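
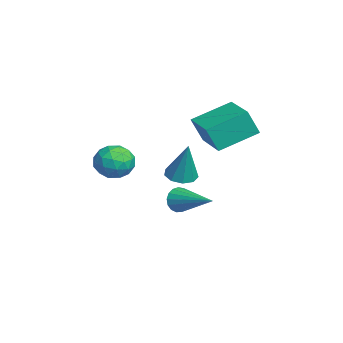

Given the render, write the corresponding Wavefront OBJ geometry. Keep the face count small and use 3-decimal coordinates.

v 1.975 -0.999 -3.154
v 2.301 -1.137 -3.735
v 3.585 0.239 -2.546
v 2.125 -0.873 -3.806
v 1.914 -0.638 -3.727
v 1.717 -0.485 -3.518
v 1.58 -0.45 -3.225
v 1.533 -0.541 -2.916
v 1.587 -0.736 -2.661
v 1.73 -0.992 -2.52
v 1.929 -1.249 -2.524
v 2.139 -1.449 -2.672
v 2.311 -1.546 -2.931
v 2.406 -1.517 -3.241
v 2.403 -1.37 -3.531
v 3.931 -3.001 0.291
v 4.346 -3.29 -0.484
v 3.534 -4.41 0.604
v 3.949 -4.699 -0.171
v 4.456 -4.382 0.534
v 4.702 -3.511 0.341
v 3.178 -4.189 -0.221
v 3.424 -3.318 -0.414
v 3.88 -4.024 -0.8
v 4.67 -4.143 -0.334
v 3.21 -3.557 0.454
v 4 -3.676 0.92
v 4.173 -3.022 -0.124
v 3.707 -4.678 0.244
v 4.005 -4.492 0.659
v 4.249 -4.662 0.203
v 4.383 -3.152 0.361
v 4.626 -3.321 -0.095
v 4.691 -3.963 0.504
v 3.254 -4.379 0.215
v 3.497 -4.548 -0.241
v 3.631 -3.038 -0.083
v 3.875 -3.208 -0.539
v 3.189 -3.737 -0.384
v 4.144 -3.623 -0.766
v 3.91 -4.452 -0.582
v 3.457 -4.152 -0.611
v 3.601 -3.64 -0.725
v 4.608 -3.693 -0.491
v 4.374 -4.522 -0.307
v 4.673 -4.335 0.108
v 4.817 -3.823 -0.006
v 4.334 -4.125 -0.677
v 3.506 -3.178 0.427
v 3.272 -4.007 0.611
v 3.063 -3.877 0.126
v 3.207 -3.365 0.012
v 3.97 -3.248 0.702
v 3.736 -4.077 0.886
v 4.279 -4.06 0.845
v 4.423 -3.548 0.731
v 3.546 -3.575 0.797
v 1.806 0.034 0.257
v 1.866 -0.493 1.487
v 1.346 1.806 1.038
v 1.406 1.279 2.268
v 3.614 0.461 0.352
v 3.674 -0.066 1.582
v 3.154 2.233 1.133
v 3.214 1.706 2.363
v 3.689 -1.086 -0.899
v 4.221 -1.559 -1.006
v 4.271 -0.854 0.959
v 4.376 -1.104 -1.112
v 4.21 -0.64 -1.118
v 3.8 -0.386 -1.021
v 3.338 -0.459 -0.867
v 3.04 -0.826 -0.728
v 3.046 -1.315 -0.668
v 3.353 -1.697 -0.717
v 3.817 -1.793 -0.85
f 2 1 4
f 2 4 3
f 4 1 5
f 4 5 3
f 5 1 6
f 5 6 3
f 6 1 7
f 6 7 3
f 7 1 8
f 7 8 3
f 8 1 9
f 8 9 3
f 9 1 10
f 9 10 3
f 10 1 11
f 10 11 3
f 11 1 12
f 11 12 3
f 12 1 13
f 12 13 3
f 13 1 14
f 13 14 3
f 14 1 15
f 14 15 3
f 15 1 2
f 15 2 3
f 16 53 32
f 53 27 56
f 32 56 21
f 53 56 32
f 16 32 28
f 32 21 33
f 28 33 17
f 32 33 28
f 16 28 37
f 28 17 38
f 37 38 23
f 28 38 37
f 16 37 49
f 37 23 52
f 49 52 26
f 37 52 49
f 16 49 53
f 49 26 57
f 53 57 27
f 49 57 53
f 17 33 44
f 33 21 47
f 44 47 25
f 33 47 44
f 21 56 34
f 56 27 55
f 34 55 20
f 56 55 34
f 27 57 54
f 57 26 50
f 54 50 18
f 57 50 54
f 26 52 51
f 52 23 39
f 51 39 22
f 52 39 51
f 23 38 43
f 38 17 40
f 43 40 24
f 38 40 43
f 19 45 31
f 45 25 46
f 31 46 20
f 45 46 31
f 19 31 29
f 31 20 30
f 29 30 18
f 31 30 29
f 19 29 36
f 29 18 35
f 36 35 22
f 29 35 36
f 19 36 41
f 36 22 42
f 41 42 24
f 36 42 41
f 19 41 45
f 41 24 48
f 45 48 25
f 41 48 45
f 20 46 34
f 46 25 47
f 34 47 21
f 46 47 34
f 18 30 54
f 30 20 55
f 54 55 27
f 30 55 54
f 22 35 51
f 35 18 50
f 51 50 26
f 35 50 51
f 24 42 43
f 42 22 39
f 43 39 23
f 42 39 43
f 25 48 44
f 48 24 40
f 44 40 17
f 48 40 44
f 59 61 58
f 62 59 58
f 58 61 60
f 60 62 58
f 59 65 61
f 63 59 62
f 63 65 59
f 61 65 60
f 64 62 60
f 60 65 64
f 64 63 62
f 65 63 64
f 67 66 69
f 67 69 68
f 69 66 70
f 69 70 68
f 70 66 71
f 70 71 68
f 71 66 72
f 71 72 68
f 72 66 73
f 72 73 68
f 73 66 74
f 73 74 68
f 74 66 75
f 74 75 68
f 75 66 76
f 75 76 68
f 76 66 67
f 76 67 68



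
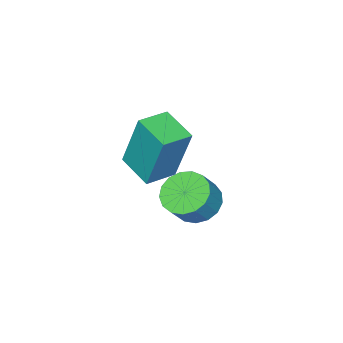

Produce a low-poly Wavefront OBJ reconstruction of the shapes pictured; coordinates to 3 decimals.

v 2.845 -1.713 1.105
v 2.749 -1.122 3.118
v 3.057 -0.519 0.765
v 2.961 0.072 2.777
v 3.899 -1.872 1.203
v 3.803 -1.281 3.215
v 4.111 -0.678 0.862
v 4.015 -0.087 2.875
v 1.908 -0.66 -1.285
v 2.568 -0.593 -1.784
v 3.192 -0.552 -0.954
v 2.532 -0.62 -0.455
v 2.458 -0.217 -1.72
v 3.082 -0.176 -0.89
v 2.222 0.058 -1.557
v 2.846 0.099 -0.726
v 1.914 0.168 -1.331
v 2.539 0.209 -0.5
v 1.605 0.088 -1.095
v 2.229 0.129 -0.264
v 1.365 -0.163 -0.902
v 1.989 -0.122 -0.071
v 1.25 -0.528 -0.797
v 1.874 -0.487 0.033
v 1.285 -0.924 -0.804
v 1.909 -0.883 0.026
v 1.463 -1.259 -0.922
v 2.087 -1.218 -0.091
v 1.743 -1.457 -1.122
v 2.367 -1.416 -0.291
v 2.06 -1.473 -1.36
v 2.685 -1.432 -0.529
v 2.343 -1.302 -1.581
v 2.967 -1.261 -0.75
v 2.526 -0.985 -1.734
v 3.151 -0.944 -0.903
f 2 4 1
f 5 2 1
f 1 4 3
f 3 5 1
f 2 8 4
f 6 2 5
f 6 8 2
f 4 8 3
f 7 5 3
f 3 8 7
f 7 6 5
f 8 6 7
f 10 9 13
f 10 13 11
f 11 13 14
f 11 14 12
f 13 9 15
f 13 15 14
f 14 15 16
f 14 16 12
f 15 9 17
f 15 17 16
f 16 17 18
f 16 18 12
f 17 9 19
f 17 19 18
f 18 19 20
f 18 20 12
f 19 9 21
f 19 21 20
f 20 21 22
f 20 22 12
f 21 9 23
f 21 23 22
f 22 23 24
f 22 24 12
f 23 9 25
f 23 25 24
f 24 25 26
f 24 26 12
f 25 9 27
f 25 27 26
f 26 27 28
f 26 28 12
f 27 9 29
f 27 29 28
f 28 29 30
f 28 30 12
f 29 9 31
f 29 31 30
f 30 31 32
f 30 32 12
f 31 9 33
f 31 33 32
f 32 33 34
f 32 34 12
f 33 9 35
f 33 35 34
f 34 35 36
f 34 36 12
f 35 9 10
f 35 10 36
f 36 10 11
f 36 11 12



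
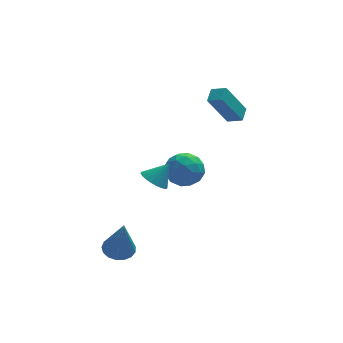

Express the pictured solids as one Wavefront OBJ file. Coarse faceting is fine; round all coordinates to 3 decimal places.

v 0.387 1.525 -2.72
v 0.785 0.892 -2.903
v 1.153 1.735 -1.78
v 0.928 1.101 -3.066
v 0.988 1.374 -3.176
v 0.957 1.67 -3.217
v 0.839 1.944 -3.182
v 0.652 2.154 -3.076
v 0.425 2.269 -2.916
v 0.192 2.27 -2.727
v -0.011 2.158 -2.536
v -0.154 1.95 -2.373
v -0.214 1.677 -2.263
v -0.183 1.381 -2.222
v -0.065 1.107 -2.258
v 0.122 0.896 -2.363
v 0.349 0.782 -2.523
v 0.582 0.78 -2.713
v 3.627 1.794 2.327
v 3.946 2.473 2.632
v 3.002 2.217 2.035
v 3.32 2.897 2.34
v 4.66 2.103 0.56
v 4.978 2.783 0.865
v 4.034 2.527 0.268
v 4.353 3.206 0.573
v -1.884 -2.576 -4.015
v -1.488 -1.934 -3.862
v -1.716 -3.164 -1.985
v -1.839 -1.837 -3.805
v -2.2 -1.909 -3.796
v -2.489 -2.134 -3.837
v -2.64 -2.461 -3.919
v -2.617 -2.813 -4.023
v -2.426 -3.112 -4.125
v -2.112 -3.288 -4.202
v -1.745 -3.3 -4.236
v -1.41 -3.147 -4.22
v -1.184 -2.863 -4.156
v -1.118 -2.514 -4.061
v -1.228 -2.178 -3.954
v 1.865 3.232 -2.248
v 2.567 2.503 -2.051
v 1.433 2.437 -3.649
v 2.135 1.708 -3.452
v 1.296 1.789 -2.859
v 1.563 2.28 -1.994
v 2.437 2.66 -3.706
v 2.704 3.151 -2.841
v 2.921 2.15 -2.953
v 2.215 1.611 -2.429
v 1.785 3.329 -3.271
v 1.079 2.79 -2.747
v 2.254 2.937 -2.027
v 1.746 2.003 -3.673
v 1.253 2.05 -3.325
v 1.665 1.622 -3.209
v 1.664 2.806 -1.993
v 2.076 2.378 -1.877
v 1.329 1.958 -2.352
v 1.924 2.562 -3.823
v 2.336 2.134 -3.707
v 2.335 3.318 -2.491
v 2.747 2.89 -2.375
v 2.671 2.982 -3.348
v 2.874 2.301 -2.441
v 2.62 1.834 -3.264
v 2.798 2.394 -3.414
v 2.955 2.682 -2.905
v 2.46 1.985 -2.133
v 2.206 1.518 -2.957
v 1.712 1.565 -2.608
v 1.869 1.854 -2.099
v 2.667 1.777 -2.663
v 1.794 3.422 -2.743
v 1.54 2.955 -3.567
v 2.131 3.086 -3.601
v 2.288 3.375 -3.092
v 1.38 3.106 -2.436
v 1.126 2.639 -3.259
v 1.045 2.258 -2.795
v 1.202 2.546 -2.286
v 1.333 3.163 -3.037
f 2 1 4
f 2 4 3
f 4 1 5
f 4 5 3
f 5 1 6
f 5 6 3
f 6 1 7
f 6 7 3
f 7 1 8
f 7 8 3
f 8 1 9
f 8 9 3
f 9 1 10
f 9 10 3
f 10 1 11
f 10 11 3
f 11 1 12
f 11 12 3
f 12 1 13
f 12 13 3
f 13 1 14
f 13 14 3
f 14 1 15
f 14 15 3
f 15 1 16
f 15 16 3
f 16 1 17
f 16 17 3
f 17 1 18
f 17 18 3
f 18 1 2
f 18 2 3
f 20 22 19
f 23 20 19
f 19 22 21
f 21 23 19
f 20 26 22
f 24 20 23
f 24 26 20
f 22 26 21
f 25 23 21
f 21 26 25
f 25 24 23
f 26 24 25
f 28 27 30
f 28 30 29
f 30 27 31
f 30 31 29
f 31 27 32
f 31 32 29
f 32 27 33
f 32 33 29
f 33 27 34
f 33 34 29
f 34 27 35
f 34 35 29
f 35 27 36
f 35 36 29
f 36 27 37
f 36 37 29
f 37 27 38
f 37 38 29
f 38 27 39
f 38 39 29
f 39 27 40
f 39 40 29
f 40 27 41
f 40 41 29
f 41 27 28
f 41 28 29
f 42 79 58
f 79 53 82
f 58 82 47
f 79 82 58
f 42 58 54
f 58 47 59
f 54 59 43
f 58 59 54
f 42 54 63
f 54 43 64
f 63 64 49
f 54 64 63
f 42 63 75
f 63 49 78
f 75 78 52
f 63 78 75
f 42 75 79
f 75 52 83
f 79 83 53
f 75 83 79
f 43 59 70
f 59 47 73
f 70 73 51
f 59 73 70
f 47 82 60
f 82 53 81
f 60 81 46
f 82 81 60
f 53 83 80
f 83 52 76
f 80 76 44
f 83 76 80
f 52 78 77
f 78 49 65
f 77 65 48
f 78 65 77
f 49 64 69
f 64 43 66
f 69 66 50
f 64 66 69
f 45 71 57
f 71 51 72
f 57 72 46
f 71 72 57
f 45 57 55
f 57 46 56
f 55 56 44
f 57 56 55
f 45 55 62
f 55 44 61
f 62 61 48
f 55 61 62
f 45 62 67
f 62 48 68
f 67 68 50
f 62 68 67
f 45 67 71
f 67 50 74
f 71 74 51
f 67 74 71
f 46 72 60
f 72 51 73
f 60 73 47
f 72 73 60
f 44 56 80
f 56 46 81
f 80 81 53
f 56 81 80
f 48 61 77
f 61 44 76
f 77 76 52
f 61 76 77
f 50 68 69
f 68 48 65
f 69 65 49
f 68 65 69
f 51 74 70
f 74 50 66
f 70 66 43
f 74 66 70



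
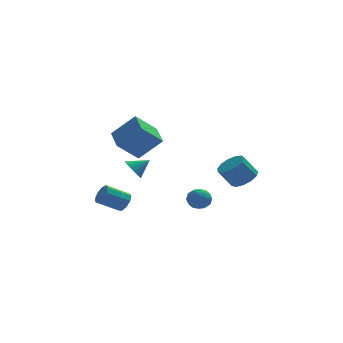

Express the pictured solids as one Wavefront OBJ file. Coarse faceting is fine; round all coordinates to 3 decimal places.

v 0.811 -0.691 -3.272
v 1.457 -0.382 -2.894
v 1.503 -1.758 -3.586
v 2.149 -1.449 -3.208
v 1.505 -1.686 -2.779
v 1.077 -1.027 -2.585
v 1.883 -1.113 -3.895
v 1.455 -0.454 -3.701
v 2.12 -0.643 -3.279
v 1.886 -0.998 -2.59
v 1.074 -1.142 -3.89
v 0.84 -1.497 -3.201
v 1.073 -0.443 -3.056
v 1.887 -1.697 -3.424
v 1.508 -1.836 -3.172
v 1.888 -1.655 -2.95
v 0.85 -0.822 -2.874
v 1.23 -0.64 -2.652
v 1.258 -1.407 -2.584
v 1.73 -1.5 -3.828
v 2.11 -1.318 -3.606
v 1.072 -0.485 -3.53
v 1.452 -0.304 -3.308
v 1.702 -0.733 -3.896
v 1.843 -0.415 -3.06
v 2.249 -1.042 -3.244
v 2.093 -0.845 -3.648
v 1.842 -0.457 -3.534
v 1.705 -0.623 -2.655
v 2.112 -1.25 -2.839
v 1.733 -1.39 -2.587
v 1.482 -1.002 -2.473
v 2.095 -0.777 -2.881
v 0.848 -0.89 -3.641
v 1.255 -1.517 -3.825
v 1.478 -1.138 -4.007
v 1.227 -0.75 -3.893
v 0.711 -1.098 -3.236
v 1.117 -1.725 -3.42
v 1.118 -1.683 -2.946
v 0.867 -1.295 -2.832
v 0.865 -1.363 -3.599
v 4.286 -0.156 -2.01
v 4.987 0.246 -1.491
v 4.135 0.158 -0.272
v 3.434 -0.244 -0.79
v 4.681 0.653 -1.675
v 3.829 0.564 -0.456
v 4.25 0.803 -1.965
v 3.398 0.714 -0.746
v 3.83 0.648 -2.27
v 2.978 0.559 -1.05
v 3.555 0.239 -2.491
v 2.703 0.15 -1.272
v 3.512 -0.296 -2.56
v 2.66 -0.385 -1.341
v 3.715 -0.786 -2.454
v 2.863 -0.875 -1.235
v 4.099 -1.076 -2.207
v 3.247 -1.165 -0.988
v 4.543 -1.074 -1.897
v 3.691 -1.163 -0.678
v 4.904 -0.78 -1.623
v 4.052 -0.869 -0.404
v 5.07 -0.288 -1.471
v 4.218 -0.377 -0.252
v -3.052 -3.298 -2.483
v -2.691 -3.479 -1.911
v -4.026 -3.662 -1.125
v -4.388 -3.482 -1.697
v -2.76 -3.005 -1.918
v -4.096 -3.188 -1.133
v -2.966 -2.669 -2.19
v -4.302 -2.852 -1.404
v -3.213 -2.627 -2.598
v -4.548 -2.81 -1.813
v -3.384 -2.899 -2.953
v -4.719 -3.082 -2.167
v -3.4 -3.359 -3.087
v -4.735 -3.542 -2.302
v -3.254 -3.79 -2.939
v -4.589 -3.973 -2.153
v -3.013 -3.991 -2.577
v -4.348 -4.174 -1.792
v -2.791 -3.868 -2.171
v -4.126 -4.051 -1.386
v -1.868 1.333 -0.682
v -3.189 0.793 0.573
v -2.087 2.962 -0.212
v -3.408 2.423 1.043
v -0.432 1.117 0.737
v -1.753 0.578 1.992
v -0.651 2.747 1.207
v -1.972 2.207 2.462
v -2.595 -3.442 0.117
v -2.262 -3.093 -0.483
v -1.625 -3.258 0.763
v -2.418 -2.835 -0.322
v -2.61 -2.697 -0.074
v -2.799 -2.706 0.212
v -2.947 -2.862 0.479
v -3.026 -3.132 0.674
v -3.019 -3.464 0.759
v -2.928 -3.792 0.717
v -2.771 -4.05 0.555
v -2.579 -4.188 0.307
v -2.391 -4.179 0.021
v -2.242 -4.023 -0.246
v -2.164 -3.753 -0.441
v -2.171 -3.421 -0.526
f 1 38 17
f 38 12 41
f 17 41 6
f 38 41 17
f 1 17 13
f 17 6 18
f 13 18 2
f 17 18 13
f 1 13 22
f 13 2 23
f 22 23 8
f 13 23 22
f 1 22 34
f 22 8 37
f 34 37 11
f 22 37 34
f 1 34 38
f 34 11 42
f 38 42 12
f 34 42 38
f 2 18 29
f 18 6 32
f 29 32 10
f 18 32 29
f 6 41 19
f 41 12 40
f 19 40 5
f 41 40 19
f 12 42 39
f 42 11 35
f 39 35 3
f 42 35 39
f 11 37 36
f 37 8 24
f 36 24 7
f 37 24 36
f 8 23 28
f 23 2 25
f 28 25 9
f 23 25 28
f 4 30 16
f 30 10 31
f 16 31 5
f 30 31 16
f 4 16 14
f 16 5 15
f 14 15 3
f 16 15 14
f 4 14 21
f 14 3 20
f 21 20 7
f 14 20 21
f 4 21 26
f 21 7 27
f 26 27 9
f 21 27 26
f 4 26 30
f 26 9 33
f 30 33 10
f 26 33 30
f 5 31 19
f 31 10 32
f 19 32 6
f 31 32 19
f 3 15 39
f 15 5 40
f 39 40 12
f 15 40 39
f 7 20 36
f 20 3 35
f 36 35 11
f 20 35 36
f 9 27 28
f 27 7 24
f 28 24 8
f 27 24 28
f 10 33 29
f 33 9 25
f 29 25 2
f 33 25 29
f 44 43 47
f 44 47 45
f 45 47 48
f 45 48 46
f 47 43 49
f 47 49 48
f 48 49 50
f 48 50 46
f 49 43 51
f 49 51 50
f 50 51 52
f 50 52 46
f 51 43 53
f 51 53 52
f 52 53 54
f 52 54 46
f 53 43 55
f 53 55 54
f 54 55 56
f 54 56 46
f 55 43 57
f 55 57 56
f 56 57 58
f 56 58 46
f 57 43 59
f 57 59 58
f 58 59 60
f 58 60 46
f 59 43 61
f 59 61 60
f 60 61 62
f 60 62 46
f 61 43 63
f 61 63 62
f 62 63 64
f 62 64 46
f 63 43 65
f 63 65 64
f 64 65 66
f 64 66 46
f 65 43 44
f 65 44 66
f 66 44 45
f 66 45 46
f 68 67 71
f 68 71 69
f 69 71 72
f 69 72 70
f 71 67 73
f 71 73 72
f 72 73 74
f 72 74 70
f 73 67 75
f 73 75 74
f 74 75 76
f 74 76 70
f 75 67 77
f 75 77 76
f 76 77 78
f 76 78 70
f 77 67 79
f 77 79 78
f 78 79 80
f 78 80 70
f 79 67 81
f 79 81 80
f 80 81 82
f 80 82 70
f 81 67 83
f 81 83 82
f 82 83 84
f 82 84 70
f 83 67 85
f 83 85 84
f 84 85 86
f 84 86 70
f 85 67 68
f 85 68 86
f 86 68 69
f 86 69 70
f 88 90 87
f 91 88 87
f 87 90 89
f 89 91 87
f 88 94 90
f 92 88 91
f 92 94 88
f 90 94 89
f 93 91 89
f 89 94 93
f 93 92 91
f 94 92 93
f 96 95 98
f 96 98 97
f 98 95 99
f 98 99 97
f 99 95 100
f 99 100 97
f 100 95 101
f 100 101 97
f 101 95 102
f 101 102 97
f 102 95 103
f 102 103 97
f 103 95 104
f 103 104 97
f 104 95 105
f 104 105 97
f 105 95 106
f 105 106 97
f 106 95 107
f 106 107 97
f 107 95 108
f 107 108 97
f 108 95 109
f 108 109 97
f 109 95 110
f 109 110 97
f 110 95 96
f 110 96 97



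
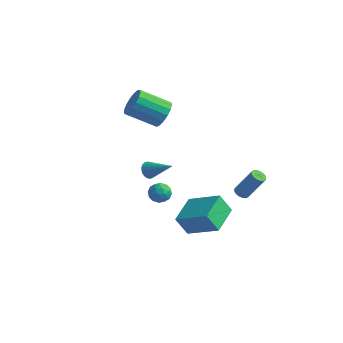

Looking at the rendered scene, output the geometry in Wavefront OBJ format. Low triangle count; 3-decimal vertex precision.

v -2.417 -0.056 -1.729
v -2.103 -0.036 -2.252
v -0.823 -0.044 -0.771
v -2.136 0.21 -2.2
v -2.217 0.41 -2.068
v -2.333 0.53 -1.876
v -2.463 0.549 -1.66
v -2.586 0.463 -1.455
v -2.679 0.287 -1.298
v -2.727 0.052 -1.215
v -2.721 -0.202 -1.221
v -2.663 -0.43 -1.315
v -2.563 -0.593 -1.481
v -2.437 -0.664 -1.689
v -2.307 -0.63 -1.905
v -2.197 -0.496 -2.09
v -2.125 -0.286 -2.213
v 1.985 3.158 -4.107
v 2.418 3.184 -4.355
v 3.369 3.508 -2.661
v 2.935 3.482 -2.413
v 2.348 3.395 -4.356
v 3.298 3.719 -2.662
v 2.206 3.559 -4.308
v 3.156 3.884 -2.613
v 2.02 3.644 -4.22
v 2.97 3.968 -2.525
v 1.827 3.632 -4.11
v 2.777 3.957 -2.415
v 1.665 3.526 -3.999
v 2.616 3.851 -2.304
v 1.567 3.348 -3.909
v 2.517 3.673 -2.215
v 1.551 3.132 -3.859
v 2.502 3.456 -2.165
v 1.622 2.921 -3.858
v 2.572 3.245 -2.164
v 1.764 2.756 -3.907
v 2.714 3.081 -2.212
v 1.95 2.672 -3.995
v 2.9 2.996 -2.3
v 2.143 2.683 -4.105
v 3.093 3.008 -2.41
v 2.304 2.789 -4.216
v 3.255 3.114 -2.521
v 2.403 2.967 -4.305
v 3.353 3.292 -2.611
v 0.185 -3.581 -0.286
v 0.477 -3.351 0.312
v 0.923 -4.449 -0.312
v 1.215 -4.219 0.286
v 0.564 -4.487 0.293
v 0.108 -3.95 0.309
v 1.292 -3.85 -0.309
v 0.836 -3.313 -0.293
v 1.162 -3.517 0.298
v 0.712 -3.911 0.67
v 0.688 -3.889 -0.67
v 0.238 -4.283 -0.298
v 0.266 -3.39 0.016
v 1.134 -4.41 -0.016
v 0.751 -4.568 -0.012
v 0.923 -4.433 0.34
v 0.049 -3.742 0.014
v 0.221 -3.607 0.365
v 0.272 -4.275 0.354
v 1.179 -4.193 -0.365
v 1.351 -4.058 -0.014
v 0.477 -3.367 -0.34
v 0.649 -3.232 0.012
v 1.128 -3.525 -0.354
v 0.841 -3.352 0.359
v 1.274 -3.862 0.343
v 1.32 -3.645 -0.007
v 1.052 -3.33 0.003
v 0.576 -3.583 0.577
v 1.01 -4.094 0.562
v 0.627 -4.251 0.566
v 0.359 -3.936 0.575
v 0.978 -3.681 0.569
v 0.39 -3.706 -0.562
v 0.824 -4.217 -0.577
v 1.041 -3.864 -0.575
v 0.773 -3.549 -0.566
v 0.126 -3.938 -0.343
v 0.559 -4.448 -0.359
v 0.348 -4.47 -0.003
v 0.08 -4.155 0.007
v 0.422 -4.119 -0.569
v -2.971 2.523 1.392
v -2.337 1.947 1.869
v -3.935 1.062 2.925
v -4.569 1.637 2.448
v -2.369 2.329 2.14
v -3.967 1.443 3.196
v -2.539 2.754 2.241
v -4.136 1.868 3.296
v -2.808 3.127 2.146
v -4.405 2.241 3.202
v -3.114 3.361 1.879
v -4.712 2.475 2.935
v -3.387 3.403 1.501
v -4.985 2.518 2.557
v -3.566 3.244 1.097
v -5.163 2.358 2.153
v -3.608 2.919 0.761
v -5.206 2.034 1.817
v -3.504 2.504 0.57
v -5.102 1.618 1.626
v -3.278 2.093 0.567
v -4.876 1.207 1.623
v -2.982 1.78 0.753
v -4.58 0.894 1.809
v -2.683 1.638 1.085
v -4.281 0.752 2.141
v -2.451 1.698 1.488
v -4.048 0.812 2.544
v 1.826 -4.117 -1.661
v 3.76 -4.045 -0.636
v 1.568 -2.217 -1.307
v 3.502 -2.145 -0.283
v 2.438 -3.815 -2.837
v 4.372 -3.743 -1.813
v 2.18 -1.915 -2.484
v 4.114 -1.843 -1.459
f 2 1 4
f 2 4 3
f 4 1 5
f 4 5 3
f 5 1 6
f 5 6 3
f 6 1 7
f 6 7 3
f 7 1 8
f 7 8 3
f 8 1 9
f 8 9 3
f 9 1 10
f 9 10 3
f 10 1 11
f 10 11 3
f 11 1 12
f 11 12 3
f 12 1 13
f 12 13 3
f 13 1 14
f 13 14 3
f 14 1 15
f 14 15 3
f 15 1 16
f 15 16 3
f 16 1 17
f 16 17 3
f 17 1 2
f 17 2 3
f 19 18 22
f 19 22 20
f 20 22 23
f 20 23 21
f 22 18 24
f 22 24 23
f 23 24 25
f 23 25 21
f 24 18 26
f 24 26 25
f 25 26 27
f 25 27 21
f 26 18 28
f 26 28 27
f 27 28 29
f 27 29 21
f 28 18 30
f 28 30 29
f 29 30 31
f 29 31 21
f 30 18 32
f 30 32 31
f 31 32 33
f 31 33 21
f 32 18 34
f 32 34 33
f 33 34 35
f 33 35 21
f 34 18 36
f 34 36 35
f 35 36 37
f 35 37 21
f 36 18 38
f 36 38 37
f 37 38 39
f 37 39 21
f 38 18 40
f 38 40 39
f 39 40 41
f 39 41 21
f 40 18 42
f 40 42 41
f 41 42 43
f 41 43 21
f 42 18 44
f 42 44 43
f 43 44 45
f 43 45 21
f 44 18 46
f 44 46 45
f 45 46 47
f 45 47 21
f 46 18 19
f 46 19 47
f 47 19 20
f 47 20 21
f 48 85 64
f 85 59 88
f 64 88 53
f 85 88 64
f 48 64 60
f 64 53 65
f 60 65 49
f 64 65 60
f 48 60 69
f 60 49 70
f 69 70 55
f 60 70 69
f 48 69 81
f 69 55 84
f 81 84 58
f 69 84 81
f 48 81 85
f 81 58 89
f 85 89 59
f 81 89 85
f 49 65 76
f 65 53 79
f 76 79 57
f 65 79 76
f 53 88 66
f 88 59 87
f 66 87 52
f 88 87 66
f 59 89 86
f 89 58 82
f 86 82 50
f 89 82 86
f 58 84 83
f 84 55 71
f 83 71 54
f 84 71 83
f 55 70 75
f 70 49 72
f 75 72 56
f 70 72 75
f 51 77 63
f 77 57 78
f 63 78 52
f 77 78 63
f 51 63 61
f 63 52 62
f 61 62 50
f 63 62 61
f 51 61 68
f 61 50 67
f 68 67 54
f 61 67 68
f 51 68 73
f 68 54 74
f 73 74 56
f 68 74 73
f 51 73 77
f 73 56 80
f 77 80 57
f 73 80 77
f 52 78 66
f 78 57 79
f 66 79 53
f 78 79 66
f 50 62 86
f 62 52 87
f 86 87 59
f 62 87 86
f 54 67 83
f 67 50 82
f 83 82 58
f 67 82 83
f 56 74 75
f 74 54 71
f 75 71 55
f 74 71 75
f 57 80 76
f 80 56 72
f 76 72 49
f 80 72 76
f 91 90 94
f 91 94 92
f 92 94 95
f 92 95 93
f 94 90 96
f 94 96 95
f 95 96 97
f 95 97 93
f 96 90 98
f 96 98 97
f 97 98 99
f 97 99 93
f 98 90 100
f 98 100 99
f 99 100 101
f 99 101 93
f 100 90 102
f 100 102 101
f 101 102 103
f 101 103 93
f 102 90 104
f 102 104 103
f 103 104 105
f 103 105 93
f 104 90 106
f 104 106 105
f 105 106 107
f 105 107 93
f 106 90 108
f 106 108 107
f 107 108 109
f 107 109 93
f 108 90 110
f 108 110 109
f 109 110 111
f 109 111 93
f 110 90 112
f 110 112 111
f 111 112 113
f 111 113 93
f 112 90 114
f 112 114 113
f 113 114 115
f 113 115 93
f 114 90 116
f 114 116 115
f 115 116 117
f 115 117 93
f 116 90 91
f 116 91 117
f 117 91 92
f 117 92 93
f 119 121 118
f 122 119 118
f 118 121 120
f 120 122 118
f 119 125 121
f 123 119 122
f 123 125 119
f 121 125 120
f 124 122 120
f 120 125 124
f 124 123 122
f 125 123 124



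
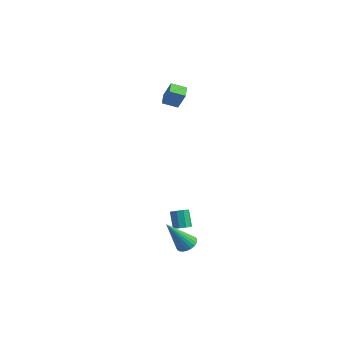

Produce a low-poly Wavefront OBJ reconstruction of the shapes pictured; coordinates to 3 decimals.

v -0.051 0.733 -4.173
v 0.397 0.958 -4.002
v -0.1 1.172 -2.976
v -0.549 0.947 -3.147
v 0.185 1.208 -4.157
v -0.313 1.421 -3.131
v -0.138 1.235 -4.32
v -0.636 1.449 -3.294
v -0.42 1.028 -4.413
v -0.918 1.241 -3.388
v -0.53 0.682 -4.395
v -1.028 0.896 -3.369
v -0.415 0.361 -4.272
v -0.913 0.575 -3.246
v -0.13 0.214 -4.103
v -0.628 0.427 -3.077
v 0.192 0.31 -3.967
v -0.306 0.523 -2.941
v 0.4 0.604 -3.927
v -0.098 0.817 -2.901
v -4.107 2.748 3.392
v -3.556 2.833 4.455
v -4.711 3.376 3.654
v -4.16 3.461 4.717
v -3.54 3.439 3.043
v -2.989 3.524 4.106
v -4.144 4.067 3.305
v -3.593 4.152 4.368
v 2.34 -1.067 -3.742
v 2.835 -1.445 -3.888
v 2 -2.193 -1.978
v 2.947 -1.268 -3.753
v 2.967 -1.06 -3.616
v 2.892 -0.853 -3.499
v 2.732 -0.678 -3.418
v 2.513 -0.563 -3.387
v 2.267 -0.525 -3.41
v 2.032 -0.569 -3.483
v 1.845 -0.689 -3.596
v 1.732 -0.867 -3.731
v 1.712 -1.075 -3.868
v 1.788 -1.282 -3.985
v 1.948 -1.456 -4.066
v 2.167 -1.571 -4.097
v 2.413 -1.609 -4.074
v 2.647 -1.565 -4.001
f 2 1 5
f 2 5 3
f 3 5 6
f 3 6 4
f 5 1 7
f 5 7 6
f 6 7 8
f 6 8 4
f 7 1 9
f 7 9 8
f 8 9 10
f 8 10 4
f 9 1 11
f 9 11 10
f 10 11 12
f 10 12 4
f 11 1 13
f 11 13 12
f 12 13 14
f 12 14 4
f 13 1 15
f 13 15 14
f 14 15 16
f 14 16 4
f 15 1 17
f 15 17 16
f 16 17 18
f 16 18 4
f 17 1 19
f 17 19 18
f 18 19 20
f 18 20 4
f 19 1 2
f 19 2 20
f 20 2 3
f 20 3 4
f 22 24 21
f 25 22 21
f 21 24 23
f 23 25 21
f 22 28 24
f 26 22 25
f 26 28 22
f 24 28 23
f 27 25 23
f 23 28 27
f 27 26 25
f 28 26 27
f 30 29 32
f 30 32 31
f 32 29 33
f 32 33 31
f 33 29 34
f 33 34 31
f 34 29 35
f 34 35 31
f 35 29 36
f 35 36 31
f 36 29 37
f 36 37 31
f 37 29 38
f 37 38 31
f 38 29 39
f 38 39 31
f 39 29 40
f 39 40 31
f 40 29 41
f 40 41 31
f 41 29 42
f 41 42 31
f 42 29 43
f 42 43 31
f 43 29 44
f 43 44 31
f 44 29 45
f 44 45 31
f 45 29 46
f 45 46 31
f 46 29 30
f 46 30 31



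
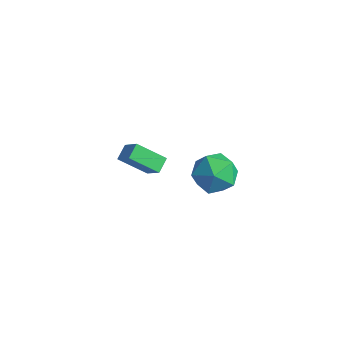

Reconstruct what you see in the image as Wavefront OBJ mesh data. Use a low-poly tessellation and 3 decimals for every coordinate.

v 2.395 -0.684 1.843
v 3.394 -0.575 1.133
v 2.486 -2.665 1.667
v 3.485 -2.556 0.957
v 3.547 -2.277 2.154
v 3.491 -1.053 2.262
v 2.389 -2.187 0.538
v 2.333 -0.963 0.646
v 3.39 -1.504 0.326
v 4.106 -1.56 1.325
v 1.774 -1.68 1.475
v 2.49 -1.736 2.474
v -2.37 -0.871 -3.329
v -3.485 -1.798 -2.315
v -2.639 -0.11 -2.93
v -3.754 -1.038 -1.915
v -1.366 -1.022 -2.365
v -2.481 -1.95 -1.35
v -1.635 -0.262 -1.965
v -2.75 -1.189 -0.951
f 1 12 6
f 1 6 2
f 1 2 8
f 1 8 11
f 1 11 12
f 2 6 10
f 6 12 5
f 12 11 3
f 11 8 7
f 8 2 9
f 4 10 5
f 4 5 3
f 4 3 7
f 4 7 9
f 4 9 10
f 5 10 6
f 3 5 12
f 7 3 11
f 9 7 8
f 10 9 2
f 14 16 13
f 17 14 13
f 13 16 15
f 15 17 13
f 14 20 16
f 18 14 17
f 18 20 14
f 16 20 15
f 19 17 15
f 15 20 19
f 19 18 17
f 20 18 19



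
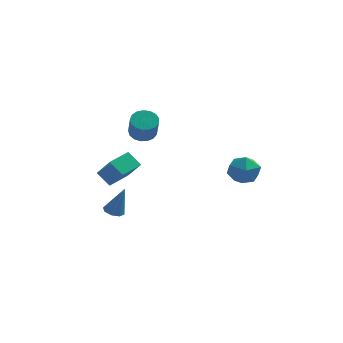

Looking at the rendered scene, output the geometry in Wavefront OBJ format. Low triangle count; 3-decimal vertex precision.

v -1.462 0.732 2.394
v -0.71 0.709 2.23
v -0.466 -0.055 3.463
v -1.218 -0.032 3.626
v -0.748 1.017 2.429
v -0.503 0.253 3.661
v -0.949 1.26 2.619
v -0.705 0.496 3.852
v -1.268 1.382 2.758
v -1.024 0.618 3.99
v -1.631 1.355 2.814
v -1.387 0.591 4.046
v -1.956 1.185 2.773
v -1.712 0.422 4.005
v -2.167 0.912 2.645
v -1.923 0.148 3.877
v -2.217 0.597 2.46
v -1.973 -0.167 3.692
v -2.094 0.313 2.26
v -1.85 -0.45 3.492
v -1.827 0.125 2.09
v -1.582 -0.638 3.322
v -1.475 0.076 1.99
v -1.231 -0.687 3.222
v -1.121 0.177 1.983
v -0.877 -0.586 3.215
v -0.845 0.406 2.069
v -0.601 -0.358 3.301
v 3.556 3.035 -1.258
v 4.193 2.975 -0.424
v 3.367 1.345 -1.236
v 4.004 1.285 -0.402
v 3.052 1.72 -0.305
v 3.169 2.764 -0.319
v 4.391 1.556 -1.341
v 4.508 2.6 -1.355
v 4.71 2.061 -0.475
v 3.882 2.162 0.165
v 3.678 2.158 -1.825
v 2.85 2.259 -1.185
v -3.409 2.358 -4.715
v -2.815 2.355 -4.926
v -2.771 2.382 -2.925
v -2.989 2.802 -4.87
v -3.408 2.988 -4.723
v -3.828 2.806 -4.571
v -4.002 2.361 -4.504
v -3.828 1.915 -4.56
v -3.409 1.728 -4.707
v -2.989 1.911 -4.858
v -3.488 1.73 -2.389
v -2.612 0.938 -1.085
v -4.255 2.089 -1.657
v -3.379 1.296 -0.352
v -2.701 2.964 -2.168
v -1.825 2.171 -0.863
v -3.468 3.322 -1.435
v -2.592 2.53 -0.131
f 2 1 5
f 2 5 3
f 3 5 6
f 3 6 4
f 5 1 7
f 5 7 6
f 6 7 8
f 6 8 4
f 7 1 9
f 7 9 8
f 8 9 10
f 8 10 4
f 9 1 11
f 9 11 10
f 10 11 12
f 10 12 4
f 11 1 13
f 11 13 12
f 12 13 14
f 12 14 4
f 13 1 15
f 13 15 14
f 14 15 16
f 14 16 4
f 15 1 17
f 15 17 16
f 16 17 18
f 16 18 4
f 17 1 19
f 17 19 18
f 18 19 20
f 18 20 4
f 19 1 21
f 19 21 20
f 20 21 22
f 20 22 4
f 21 1 23
f 21 23 22
f 22 23 24
f 22 24 4
f 23 1 25
f 23 25 24
f 24 25 26
f 24 26 4
f 25 1 27
f 25 27 26
f 26 27 28
f 26 28 4
f 27 1 2
f 27 2 28
f 28 2 3
f 28 3 4
f 29 40 34
f 29 34 30
f 29 30 36
f 29 36 39
f 29 39 40
f 30 34 38
f 34 40 33
f 40 39 31
f 39 36 35
f 36 30 37
f 32 38 33
f 32 33 31
f 32 31 35
f 32 35 37
f 32 37 38
f 33 38 34
f 31 33 40
f 35 31 39
f 37 35 36
f 38 37 30
f 42 41 44
f 42 44 43
f 44 41 45
f 44 45 43
f 45 41 46
f 45 46 43
f 46 41 47
f 46 47 43
f 47 41 48
f 47 48 43
f 48 41 49
f 48 49 43
f 49 41 50
f 49 50 43
f 50 41 42
f 50 42 43
f 52 54 51
f 55 52 51
f 51 54 53
f 53 55 51
f 52 58 54
f 56 52 55
f 56 58 52
f 54 58 53
f 57 55 53
f 53 58 57
f 57 56 55
f 58 56 57



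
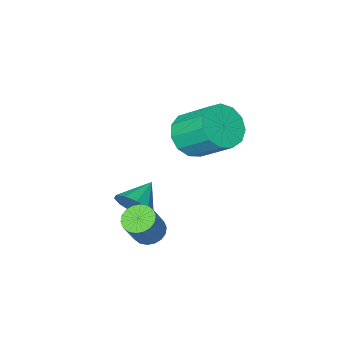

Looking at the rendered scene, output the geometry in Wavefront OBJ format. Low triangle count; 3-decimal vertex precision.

v 3.383 -0.868 -0.006
v 4.002 -0.932 -0.305
v 4.635 -0.656 0.947
v 4.017 -0.592 1.246
v 3.94 -0.633 -0.339
v 4.573 -0.357 0.913
v 3.768 -0.381 -0.308
v 4.401 -0.105 0.944
v 3.519 -0.225 -0.217
v 4.153 0.051 1.035
v 3.244 -0.197 -0.084
v 3.877 0.079 1.168
v 2.996 -0.301 0.065
v 3.63 -0.025 1.317
v 2.825 -0.518 0.199
v 3.459 -0.242 1.451
v 2.765 -0.804 0.293
v 3.398 -0.528 1.545
v 2.827 -1.103 0.327
v 3.46 -0.827 1.579
v 2.999 -1.355 0.296
v 3.632 -1.079 1.548
v 3.247 -1.511 0.205
v 3.881 -1.235 1.457
v 3.523 -1.539 0.072
v 4.156 -1.263 1.324
v 3.77 -1.435 -0.077
v 4.404 -1.159 1.175
v 3.941 -1.218 -0.211
v 4.575 -0.942 1.041
v 3.351 -2.095 0.51
v 3.861 -2.57 1.064
v 2.229 -2.645 1.07
v 3.747 -2.09 1.307
v 3.482 -1.612 1.246
v 3.167 -1.318 0.903
v 2.923 -1.321 0.411
v 2.842 -1.62 -0.044
v 2.956 -2.1 -0.287
v 3.221 -2.578 -0.226
v 3.535 -2.872 0.116
v 3.78 -2.869 0.609
v -0.255 -3.703 2.122
v 0.498 -4.057 2.811
v -0.052 -2.63 4.146
v -0.805 -2.277 3.458
v 0.766 -3.632 2.467
v 0.216 -2.206 3.802
v 0.71 -3.23 2.014
v 0.16 -1.803 3.349
v 0.347 -2.978 1.595
v -0.203 -1.551 2.931
v -0.207 -2.956 1.344
v -0.757 -1.53 2.679
v -0.776 -3.172 1.34
v -1.326 -1.745 2.675
v -1.18 -3.556 1.584
v -1.73 -2.129 2.919
v -1.29 -3.987 1.999
v -1.84 -2.56 3.335
v -1.071 -4.328 2.454
v -1.621 -2.901 3.789
v -0.594 -4.471 2.803
v -1.144 -3.044 4.138
v -0.009 -4.37 2.936
v -0.559 -2.943 4.271
f 2 1 5
f 2 5 3
f 3 5 6
f 3 6 4
f 5 1 7
f 5 7 6
f 6 7 8
f 6 8 4
f 7 1 9
f 7 9 8
f 8 9 10
f 8 10 4
f 9 1 11
f 9 11 10
f 10 11 12
f 10 12 4
f 11 1 13
f 11 13 12
f 12 13 14
f 12 14 4
f 13 1 15
f 13 15 14
f 14 15 16
f 14 16 4
f 15 1 17
f 15 17 16
f 16 17 18
f 16 18 4
f 17 1 19
f 17 19 18
f 18 19 20
f 18 20 4
f 19 1 21
f 19 21 20
f 20 21 22
f 20 22 4
f 21 1 23
f 21 23 22
f 22 23 24
f 22 24 4
f 23 1 25
f 23 25 24
f 24 25 26
f 24 26 4
f 25 1 27
f 25 27 26
f 26 27 28
f 26 28 4
f 27 1 29
f 27 29 28
f 28 29 30
f 28 30 4
f 29 1 2
f 29 2 30
f 30 2 3
f 30 3 4
f 32 31 34
f 32 34 33
f 34 31 35
f 34 35 33
f 35 31 36
f 35 36 33
f 36 31 37
f 36 37 33
f 37 31 38
f 37 38 33
f 38 31 39
f 38 39 33
f 39 31 40
f 39 40 33
f 40 31 41
f 40 41 33
f 41 31 42
f 41 42 33
f 42 31 32
f 42 32 33
f 44 43 47
f 44 47 45
f 45 47 48
f 45 48 46
f 47 43 49
f 47 49 48
f 48 49 50
f 48 50 46
f 49 43 51
f 49 51 50
f 50 51 52
f 50 52 46
f 51 43 53
f 51 53 52
f 52 53 54
f 52 54 46
f 53 43 55
f 53 55 54
f 54 55 56
f 54 56 46
f 55 43 57
f 55 57 56
f 56 57 58
f 56 58 46
f 57 43 59
f 57 59 58
f 58 59 60
f 58 60 46
f 59 43 61
f 59 61 60
f 60 61 62
f 60 62 46
f 61 43 63
f 61 63 62
f 62 63 64
f 62 64 46
f 63 43 65
f 63 65 64
f 64 65 66
f 64 66 46
f 65 43 44
f 65 44 66
f 66 44 45
f 66 45 46



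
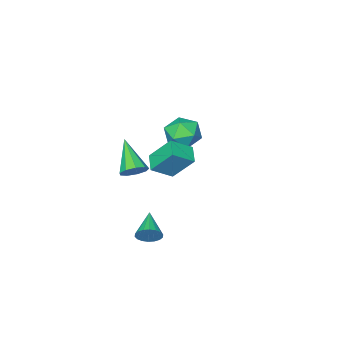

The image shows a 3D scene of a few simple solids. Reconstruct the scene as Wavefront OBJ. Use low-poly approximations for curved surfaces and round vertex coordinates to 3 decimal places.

v -3.815 -2.268 -0.64
v -3.017 -1.915 0.054
v -3.103 -3.925 -0.614
v -2.305 -3.572 0.08
v -3.36 -3.644 0.433
v -3.8 -2.621 0.418
v -2.32 -3.219 -0.978
v -2.76 -2.196 -0.993
v -2.094 -2.503 -0.155
v -2.736 -2.766 0.717
v -3.384 -3.074 -1.277
v -4.026 -3.337 -0.405
v 2.033 0.819 -3.949
v 2.401 0.85 -3.331
v 1.067 -0.399 -3.311
v 2.165 1.062 -3.284
v 1.903 1.225 -3.369
v 1.666 1.308 -3.568
v 1.503 1.295 -3.843
v 1.444 1.186 -4.139
v 1.502 1.005 -4.397
v 1.665 0.788 -4.567
v 1.901 0.576 -4.613
v 2.163 0.412 -4.528
v 2.399 0.329 -4.329
v 2.563 0.343 -4.054
v 2.622 0.452 -3.758
v 2.564 0.633 -3.5
v 2.382 0.112 0.621
v 2.995 0.257 1.047
v 1.818 -1.432 1.959
v 2.593 0.545 1.209
v 2.093 0.63 1.096
v 1.728 0.472 0.761
v 1.669 0.147 0.36
v 1.944 -0.195 0.081
v 2.424 -0.394 0.055
v 2.885 -0.355 0.294
v 3.11 -0.098 0.685
v 1.347 3.585 2.767
v 0.807 2.751 3.134
v 2.397 3.218 3.478
v 1.856 2.383 3.845
v 1.924 2.617 1.415
v 1.383 1.782 1.782
v 2.973 2.249 2.126
v 2.433 1.415 2.493
f 1 12 6
f 1 6 2
f 1 2 8
f 1 8 11
f 1 11 12
f 2 6 10
f 6 12 5
f 12 11 3
f 11 8 7
f 8 2 9
f 4 10 5
f 4 5 3
f 4 3 7
f 4 7 9
f 4 9 10
f 5 10 6
f 3 5 12
f 7 3 11
f 9 7 8
f 10 9 2
f 14 13 16
f 14 16 15
f 16 13 17
f 16 17 15
f 17 13 18
f 17 18 15
f 18 13 19
f 18 19 15
f 19 13 20
f 19 20 15
f 20 13 21
f 20 21 15
f 21 13 22
f 21 22 15
f 22 13 23
f 22 23 15
f 23 13 24
f 23 24 15
f 24 13 25
f 24 25 15
f 25 13 26
f 25 26 15
f 26 13 27
f 26 27 15
f 27 13 28
f 27 28 15
f 28 13 14
f 28 14 15
f 30 29 32
f 30 32 31
f 32 29 33
f 32 33 31
f 33 29 34
f 33 34 31
f 34 29 35
f 34 35 31
f 35 29 36
f 35 36 31
f 36 29 37
f 36 37 31
f 37 29 38
f 37 38 31
f 38 29 39
f 38 39 31
f 39 29 30
f 39 30 31
f 41 43 40
f 44 41 40
f 40 43 42
f 42 44 40
f 41 47 43
f 45 41 44
f 45 47 41
f 43 47 42
f 46 44 42
f 42 47 46
f 46 45 44
f 47 45 46



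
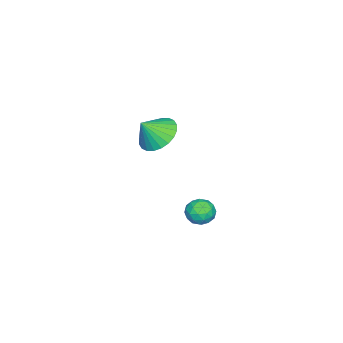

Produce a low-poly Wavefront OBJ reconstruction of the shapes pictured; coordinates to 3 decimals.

v 2.698 3.925 1.754
v 3.236 3.52 1.634
v 2.224 3.12 2.346
v 2.762 2.715 2.226
v 2.829 3.263 2.63
v 3.122 3.76 2.264
v 2.338 2.88 1.716
v 2.631 3.377 1.35
v 3.013 2.874 1.611
v 3.317 3.111 2.176
v 2.143 3.529 1.804
v 2.447 3.766 2.369
v 3.008 3.793 1.642
v 2.452 2.847 2.338
v 2.491 3.169 2.575
v 2.807 2.931 2.505
v 2.942 3.934 2.012
v 3.258 3.696 1.942
v 3.019 3.545 2.527
v 2.202 2.944 2.038
v 2.518 2.706 1.968
v 2.653 3.709 1.475
v 2.969 3.471 1.405
v 2.441 3.095 1.453
v 3.194 3.176 1.558
v 2.915 2.703 1.906
v 2.666 2.799 1.606
v 2.838 3.092 1.391
v 3.372 3.315 1.89
v 3.094 2.842 2.238
v 3.133 3.164 2.475
v 3.305 3.456 2.26
v 3.241 2.935 1.876
v 2.366 3.798 1.742
v 2.088 3.325 2.09
v 2.155 3.184 1.72
v 2.327 3.476 1.505
v 2.545 3.937 2.074
v 2.266 3.464 2.422
v 2.622 3.548 2.589
v 2.794 3.841 2.374
v 2.219 3.705 2.104
v -2.77 -1.065 2.19
v -1.942 -1.207 1.577
v -2.15 -1.595 3.15
v -1.865 -0.839 1.73
v -1.926 -0.505 1.954
v -2.116 -0.257 2.213
v -2.405 -0.132 2.468
v -2.75 -0.149 2.682
v -3.097 -0.305 2.82
v -3.396 -0.578 2.862
v -3.598 -0.924 2.802
v -3.675 -1.292 2.649
v -3.614 -1.625 2.426
v -3.425 -1.873 2.167
v -3.135 -1.998 1.911
v -2.791 -1.981 1.698
v -2.443 -1.825 1.559
v -2.145 -1.553 1.517
f 1 38 17
f 38 12 41
f 17 41 6
f 38 41 17
f 1 17 13
f 17 6 18
f 13 18 2
f 17 18 13
f 1 13 22
f 13 2 23
f 22 23 8
f 13 23 22
f 1 22 34
f 22 8 37
f 34 37 11
f 22 37 34
f 1 34 38
f 34 11 42
f 38 42 12
f 34 42 38
f 2 18 29
f 18 6 32
f 29 32 10
f 18 32 29
f 6 41 19
f 41 12 40
f 19 40 5
f 41 40 19
f 12 42 39
f 42 11 35
f 39 35 3
f 42 35 39
f 11 37 36
f 37 8 24
f 36 24 7
f 37 24 36
f 8 23 28
f 23 2 25
f 28 25 9
f 23 25 28
f 4 30 16
f 30 10 31
f 16 31 5
f 30 31 16
f 4 16 14
f 16 5 15
f 14 15 3
f 16 15 14
f 4 14 21
f 14 3 20
f 21 20 7
f 14 20 21
f 4 21 26
f 21 7 27
f 26 27 9
f 21 27 26
f 4 26 30
f 26 9 33
f 30 33 10
f 26 33 30
f 5 31 19
f 31 10 32
f 19 32 6
f 31 32 19
f 3 15 39
f 15 5 40
f 39 40 12
f 15 40 39
f 7 20 36
f 20 3 35
f 36 35 11
f 20 35 36
f 9 27 28
f 27 7 24
f 28 24 8
f 27 24 28
f 10 33 29
f 33 9 25
f 29 25 2
f 33 25 29
f 44 43 46
f 44 46 45
f 46 43 47
f 46 47 45
f 47 43 48
f 47 48 45
f 48 43 49
f 48 49 45
f 49 43 50
f 49 50 45
f 50 43 51
f 50 51 45
f 51 43 52
f 51 52 45
f 52 43 53
f 52 53 45
f 53 43 54
f 53 54 45
f 54 43 55
f 54 55 45
f 55 43 56
f 55 56 45
f 56 43 57
f 56 57 45
f 57 43 58
f 57 58 45
f 58 43 59
f 58 59 45
f 59 43 60
f 59 60 45
f 60 43 44
f 60 44 45



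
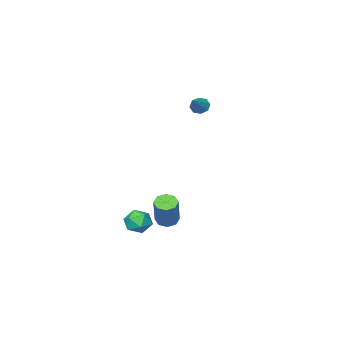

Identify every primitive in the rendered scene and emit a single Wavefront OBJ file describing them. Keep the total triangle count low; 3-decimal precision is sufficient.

v 0.471 2.404 -3.45
v 0.872 2.275 -2.758
v 1.008 1.325 -3.962
v 1.409 1.196 -3.27
v 0.605 1.11 -3.294
v 0.272 1.777 -2.977
v 1.608 1.823 -3.743
v 1.275 2.49 -3.426
v 1.574 1.916 -2.939
v 0.954 1.476 -2.662
v 0.926 2.124 -4.058
v 0.306 1.684 -3.781
v -3.286 1.335 3.581
v -2.927 1.255 3.172
v -2.334 1.925 4.299
v -3.13 1.622 3.139
v -3.425 1.821 3.365
v -3.637 1.735 3.718
v -3.644 1.414 3.991
v -3.441 1.047 4.023
v -3.146 0.848 3.797
v -2.934 0.935 3.444
v -0.363 2.471 -3.285
v 0.132 2.098 -3.306
v 0.798 2.896 -1.715
v 0.303 3.269 -1.695
v 0.202 2.506 -3.539
v 0.868 3.304 -1.949
v -0.06 2.893 -3.624
v 0.606 3.691 -2.033
v -0.499 3.033 -3.51
v 0.167 3.831 -1.92
v -0.858 2.844 -3.265
v -0.192 3.642 -1.674
v -0.928 2.436 -3.031
v -0.262 3.234 -1.441
v -0.666 2.049 -2.947
v -0 2.847 -1.356
v -0.227 1.909 -3.06
v 0.439 2.707 -1.47
f 1 12 6
f 1 6 2
f 1 2 8
f 1 8 11
f 1 11 12
f 2 6 10
f 6 12 5
f 12 11 3
f 11 8 7
f 8 2 9
f 4 10 5
f 4 5 3
f 4 3 7
f 4 7 9
f 4 9 10
f 5 10 6
f 3 5 12
f 7 3 11
f 9 7 8
f 10 9 2
f 14 13 16
f 14 16 15
f 16 13 17
f 16 17 15
f 17 13 18
f 17 18 15
f 18 13 19
f 18 19 15
f 19 13 20
f 19 20 15
f 20 13 21
f 20 21 15
f 21 13 22
f 21 22 15
f 22 13 14
f 22 14 15
f 24 23 27
f 24 27 25
f 25 27 28
f 25 28 26
f 27 23 29
f 27 29 28
f 28 29 30
f 28 30 26
f 29 23 31
f 29 31 30
f 30 31 32
f 30 32 26
f 31 23 33
f 31 33 32
f 32 33 34
f 32 34 26
f 33 23 35
f 33 35 34
f 34 35 36
f 34 36 26
f 35 23 37
f 35 37 36
f 36 37 38
f 36 38 26
f 37 23 39
f 37 39 38
f 38 39 40
f 38 40 26
f 39 23 24
f 39 24 40
f 40 24 25
f 40 25 26



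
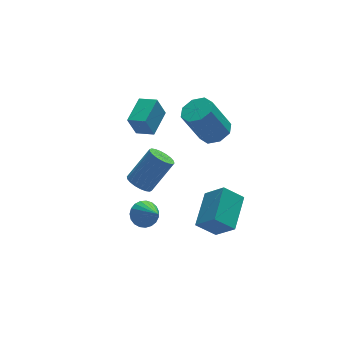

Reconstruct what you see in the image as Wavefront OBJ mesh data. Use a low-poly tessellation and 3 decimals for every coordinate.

v -2.336 -2.504 -0.401
v -1.781 -2.105 -0.044
v -2.124 -3.836 0.761
v -2.043 -2.01 0.113
v -2.356 -2 0.181
v -2.665 -2.077 0.149
v -2.917 -2.228 0.022
v -3.069 -2.426 -0.178
v -3.094 -2.638 -0.417
v -2.987 -2.827 -0.653
v -2.768 -2.96 -0.845
v -2.475 -3.014 -0.96
v -2.157 -2.979 -0.979
v -1.87 -2.863 -0.898
v -1.664 -2.684 -0.73
v -1.573 -2.475 -0.506
v -1.615 -2.27 -0.263
v -2.036 -1.059 0.612
v -1.497 -0.89 0.15
v -0.225 -0.692 1.706
v -0.764 -0.861 2.168
v -1.627 -0.6 0.219
v -0.354 -0.402 1.775
v -1.838 -0.401 0.366
v -0.565 -0.203 1.922
v -2.088 -0.333 0.561
v -0.815 -0.134 2.117
v -2.328 -0.408 0.767
v -1.055 -0.21 2.323
v -2.51 -0.612 0.942
v -1.237 -0.414 2.498
v -2.598 -0.905 1.052
v -1.325 -0.707 2.608
v -2.575 -1.228 1.074
v -1.303 -1.03 2.63
v -2.446 -1.518 1.005
v -1.173 -1.32 2.561
v -2.235 -1.717 0.858
v -0.962 -1.519 2.414
v -1.985 -1.786 0.663
v -0.712 -1.587 2.219
v -1.745 -1.71 0.457
v -0.472 -1.512 2.013
v -1.563 -1.506 0.282
v -0.29 -1.308 1.838
v -1.475 -1.213 0.172
v -0.202 -1.015 1.728
v 1.271 -2.914 -3.119
v 0.316 -2.553 -2.281
v 2.459 -1.299 -2.462
v 1.504 -0.938 -1.625
v 1.896 -3.822 -2.015
v 0.941 -3.461 -1.178
v 3.084 -2.207 -1.359
v 2.129 -1.846 -0.521
v -1.393 1.004 2.615
v -1.833 1.035 3.774
v -0.322 2.16 2.991
v -0.762 2.191 4.15
v -0.718 0.289 2.89
v -1.158 0.32 4.049
v 0.353 1.445 3.266
v -0.087 1.476 4.425
v 2.204 -0.537 2.83
v 2.669 -1.235 3.126
v 1.722 -1.062 5.026
v 1.256 -0.363 4.73
v 2.99 -0.644 3.232
v 2.043 -0.47 5.132
v 2.851 0.01 3.103
v 1.903 0.184 5.003
v 2.332 0.344 2.814
v 1.385 0.517 4.713
v 1.738 0.162 2.534
v 0.791 0.335 4.434
v 1.417 -0.43 2.428
v 0.47 -0.256 4.328
v 1.557 -1.084 2.557
v 0.609 -0.91 4.457
v 2.075 -1.417 2.847
v 1.128 -1.244 4.746
f 2 1 4
f 2 4 3
f 4 1 5
f 4 5 3
f 5 1 6
f 5 6 3
f 6 1 7
f 6 7 3
f 7 1 8
f 7 8 3
f 8 1 9
f 8 9 3
f 9 1 10
f 9 10 3
f 10 1 11
f 10 11 3
f 11 1 12
f 11 12 3
f 12 1 13
f 12 13 3
f 13 1 14
f 13 14 3
f 14 1 15
f 14 15 3
f 15 1 16
f 15 16 3
f 16 1 17
f 16 17 3
f 17 1 2
f 17 2 3
f 19 18 22
f 19 22 20
f 20 22 23
f 20 23 21
f 22 18 24
f 22 24 23
f 23 24 25
f 23 25 21
f 24 18 26
f 24 26 25
f 25 26 27
f 25 27 21
f 26 18 28
f 26 28 27
f 27 28 29
f 27 29 21
f 28 18 30
f 28 30 29
f 29 30 31
f 29 31 21
f 30 18 32
f 30 32 31
f 31 32 33
f 31 33 21
f 32 18 34
f 32 34 33
f 33 34 35
f 33 35 21
f 34 18 36
f 34 36 35
f 35 36 37
f 35 37 21
f 36 18 38
f 36 38 37
f 37 38 39
f 37 39 21
f 38 18 40
f 38 40 39
f 39 40 41
f 39 41 21
f 40 18 42
f 40 42 41
f 41 42 43
f 41 43 21
f 42 18 44
f 42 44 43
f 43 44 45
f 43 45 21
f 44 18 46
f 44 46 45
f 45 46 47
f 45 47 21
f 46 18 19
f 46 19 47
f 47 19 20
f 47 20 21
f 49 51 48
f 52 49 48
f 48 51 50
f 50 52 48
f 49 55 51
f 53 49 52
f 53 55 49
f 51 55 50
f 54 52 50
f 50 55 54
f 54 53 52
f 55 53 54
f 57 59 56
f 60 57 56
f 56 59 58
f 58 60 56
f 57 63 59
f 61 57 60
f 61 63 57
f 59 63 58
f 62 60 58
f 58 63 62
f 62 61 60
f 63 61 62
f 65 64 68
f 65 68 66
f 66 68 69
f 66 69 67
f 68 64 70
f 68 70 69
f 69 70 71
f 69 71 67
f 70 64 72
f 70 72 71
f 71 72 73
f 71 73 67
f 72 64 74
f 72 74 73
f 73 74 75
f 73 75 67
f 74 64 76
f 74 76 75
f 75 76 77
f 75 77 67
f 76 64 78
f 76 78 77
f 77 78 79
f 77 79 67
f 78 64 80
f 78 80 79
f 79 80 81
f 79 81 67
f 80 64 65
f 80 65 81
f 81 65 66
f 81 66 67



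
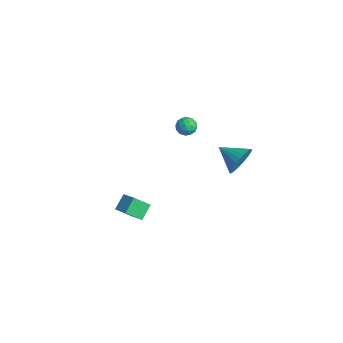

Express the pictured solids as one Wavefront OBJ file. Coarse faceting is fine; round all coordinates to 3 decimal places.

v 4.544 0.86 2.372
v 5.015 0.554 3.126
v 3.356 0.2 2.848
v 4.886 0.875 3.248
v 4.705 1.193 3.237
v 4.499 1.461 3.094
v 4.3 1.637 2.841
v 4.138 1.695 2.517
v 4.038 1.626 2.171
v 4.015 1.44 1.856
v 4.073 1.166 1.619
v 4.202 0.845 1.497
v 4.384 0.527 1.508
v 4.59 0.259 1.651
v 4.788 0.083 1.904
v 4.95 0.025 2.228
v 5.05 0.094 2.574
v 5.073 0.28 2.889
v -3.134 2.32 -1.104
v -2.676 1.882 -1.256
v -3.884 1.618 -1.344
v -3.426 1.18 -1.496
v -3.511 1.362 -0.875
v -3.047 1.796 -0.727
v -3.513 1.704 -1.873
v -3.049 2.138 -1.725
v -2.91 1.501 -1.731
v -2.909 1.29 -1.114
v -3.651 2.21 -1.486
v -3.65 1.999 -0.869
v -2.839 2.162 -1.159
v -3.721 1.338 -1.441
v -3.771 1.444 -1.076
v -3.502 1.187 -1.165
v -3.058 2.112 -0.848
v -2.788 1.854 -0.937
v -3.279 1.549 -0.714
v -3.772 1.646 -1.663
v -3.502 1.388 -1.752
v -3.058 2.313 -1.435
v -2.789 2.056 -1.524
v -3.281 1.951 -1.886
v -2.707 1.681 -1.527
v -3.148 1.269 -1.668
v -3.199 1.577 -1.89
v -2.926 1.832 -1.803
v -2.707 1.557 -1.165
v -3.148 1.144 -1.306
v -3.198 1.251 -0.941
v -2.925 1.506 -0.854
v -2.844 1.333 -1.444
v -3.412 2.356 -1.294
v -3.853 1.943 -1.435
v -3.635 1.994 -1.746
v -3.362 2.249 -1.659
v -3.412 2.231 -0.932
v -3.853 1.819 -1.073
v -3.634 1.668 -0.797
v -3.361 1.923 -0.71
v -3.716 2.167 -1.156
v -0.712 -3.376 -3.082
v 0.224 -3.203 -2.664
v -0.504 -2.504 -3.909
v 0.433 -2.331 -3.492
v -0.293 -4.089 -3.728
v 0.644 -3.916 -3.311
v -0.084 -3.217 -4.556
v 0.852 -3.044 -4.138
f 2 1 4
f 2 4 3
f 4 1 5
f 4 5 3
f 5 1 6
f 5 6 3
f 6 1 7
f 6 7 3
f 7 1 8
f 7 8 3
f 8 1 9
f 8 9 3
f 9 1 10
f 9 10 3
f 10 1 11
f 10 11 3
f 11 1 12
f 11 12 3
f 12 1 13
f 12 13 3
f 13 1 14
f 13 14 3
f 14 1 15
f 14 15 3
f 15 1 16
f 15 16 3
f 16 1 17
f 16 17 3
f 17 1 18
f 17 18 3
f 18 1 2
f 18 2 3
f 19 56 35
f 56 30 59
f 35 59 24
f 56 59 35
f 19 35 31
f 35 24 36
f 31 36 20
f 35 36 31
f 19 31 40
f 31 20 41
f 40 41 26
f 31 41 40
f 19 40 52
f 40 26 55
f 52 55 29
f 40 55 52
f 19 52 56
f 52 29 60
f 56 60 30
f 52 60 56
f 20 36 47
f 36 24 50
f 47 50 28
f 36 50 47
f 24 59 37
f 59 30 58
f 37 58 23
f 59 58 37
f 30 60 57
f 60 29 53
f 57 53 21
f 60 53 57
f 29 55 54
f 55 26 42
f 54 42 25
f 55 42 54
f 26 41 46
f 41 20 43
f 46 43 27
f 41 43 46
f 22 48 34
f 48 28 49
f 34 49 23
f 48 49 34
f 22 34 32
f 34 23 33
f 32 33 21
f 34 33 32
f 22 32 39
f 32 21 38
f 39 38 25
f 32 38 39
f 22 39 44
f 39 25 45
f 44 45 27
f 39 45 44
f 22 44 48
f 44 27 51
f 48 51 28
f 44 51 48
f 23 49 37
f 49 28 50
f 37 50 24
f 49 50 37
f 21 33 57
f 33 23 58
f 57 58 30
f 33 58 57
f 25 38 54
f 38 21 53
f 54 53 29
f 38 53 54
f 27 45 46
f 45 25 42
f 46 42 26
f 45 42 46
f 28 51 47
f 51 27 43
f 47 43 20
f 51 43 47
f 62 64 61
f 65 62 61
f 61 64 63
f 63 65 61
f 62 68 64
f 66 62 65
f 66 68 62
f 64 68 63
f 67 65 63
f 63 68 67
f 67 66 65
f 68 66 67



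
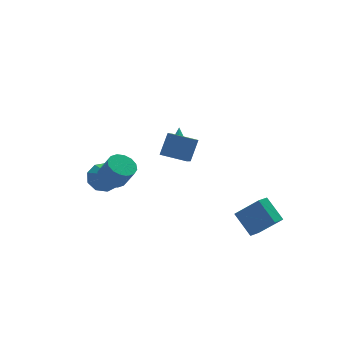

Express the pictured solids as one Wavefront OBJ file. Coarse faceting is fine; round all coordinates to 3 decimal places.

v 3.175 -4.492 -2.875
v 2.835 -3.329 -1.891
v 2.245 -3.68 -4.157
v 1.905 -2.517 -3.174
v 3.835 -4.103 -3.106
v 3.495 -2.94 -2.123
v 2.905 -3.291 -4.389
v 2.565 -2.128 -3.405
v -2.771 3.376 -2.815
v -2.208 2.876 -3.361
v -3.009 1.744 -1.565
v -1.869 3.172 -2.911
v -1.952 3.563 -2.416
v -2.418 3.867 -2.108
v -3.05 3.941 -2.131
v -3.551 3.751 -2.474
v -3.687 3.386 -2.977
v -3.394 3.016 -3.404
v -2.81 2.815 -3.556
v -0.375 -2.179 1.199
v -1.161 -3.465 2.202
v -1.428 -1.34 1.45
v -2.214 -2.625 2.452
v 0.254 -1.715 2.288
v -0.532 -3 3.29
v -0.799 -0.875 2.538
v -1.585 -2.161 3.541
v 1.177 2.757 -1.348
v 1.556 2.349 -1.124
v 1.663 3.743 -0.372
v 1.716 2.492 -1.349
v 1.731 2.707 -1.573
v 1.598 2.934 -1.737
v 1.352 3.114 -1.797
v 1.059 3.199 -1.736
v 0.798 3.165 -1.571
v 0.638 3.021 -1.347
v 0.623 2.807 -1.123
v 0.756 2.579 -0.959
v 1.002 2.399 -0.899
v 1.295 2.315 -0.959
v -3.675 -0.048 -0.356
v -2.906 0.044 -0.558
v -2.557 -0.479 0.534
v -3.325 -0.572 0.736
v -3.007 0.393 -0.358
v -2.658 -0.131 0.733
v -3.287 0.623 -0.158
v -2.938 0.1 0.934
v -3.671 0.674 -0.011
v -3.322 0.15 1.081
v -4.056 0.53 0.044
v -3.706 0.007 1.135
v -4.339 0.232 -0.008
v -3.989 -0.291 1.083
v -4.443 -0.141 -0.154
v -4.094 -0.664 0.938
v -4.342 -0.489 -0.353
v -3.993 -1.013 0.738
v -4.062 -0.72 -0.554
v -3.713 -1.243 0.538
v -3.678 -0.77 -0.701
v -3.329 -1.294 0.391
v -3.294 -0.627 -0.755
v -2.944 -1.15 0.336
v -3.011 -0.329 -0.703
v -2.661 -0.852 0.388
f 2 4 1
f 5 2 1
f 1 4 3
f 3 5 1
f 2 8 4
f 6 2 5
f 6 8 2
f 4 8 3
f 7 5 3
f 3 8 7
f 7 6 5
f 8 6 7
f 10 9 12
f 10 12 11
f 12 9 13
f 12 13 11
f 13 9 14
f 13 14 11
f 14 9 15
f 14 15 11
f 15 9 16
f 15 16 11
f 16 9 17
f 16 17 11
f 17 9 18
f 17 18 11
f 18 9 19
f 18 19 11
f 19 9 10
f 19 10 11
f 21 23 20
f 24 21 20
f 20 23 22
f 22 24 20
f 21 27 23
f 25 21 24
f 25 27 21
f 23 27 22
f 26 24 22
f 22 27 26
f 26 25 24
f 27 25 26
f 29 28 31
f 29 31 30
f 31 28 32
f 31 32 30
f 32 28 33
f 32 33 30
f 33 28 34
f 33 34 30
f 34 28 35
f 34 35 30
f 35 28 36
f 35 36 30
f 36 28 37
f 36 37 30
f 37 28 38
f 37 38 30
f 38 28 39
f 38 39 30
f 39 28 40
f 39 40 30
f 40 28 41
f 40 41 30
f 41 28 29
f 41 29 30
f 43 42 46
f 43 46 44
f 44 46 47
f 44 47 45
f 46 42 48
f 46 48 47
f 47 48 49
f 47 49 45
f 48 42 50
f 48 50 49
f 49 50 51
f 49 51 45
f 50 42 52
f 50 52 51
f 51 52 53
f 51 53 45
f 52 42 54
f 52 54 53
f 53 54 55
f 53 55 45
f 54 42 56
f 54 56 55
f 55 56 57
f 55 57 45
f 56 42 58
f 56 58 57
f 57 58 59
f 57 59 45
f 58 42 60
f 58 60 59
f 59 60 61
f 59 61 45
f 60 42 62
f 60 62 61
f 61 62 63
f 61 63 45
f 62 42 64
f 62 64 63
f 63 64 65
f 63 65 45
f 64 42 66
f 64 66 65
f 65 66 67
f 65 67 45
f 66 42 43
f 66 43 67
f 67 43 44
f 67 44 45



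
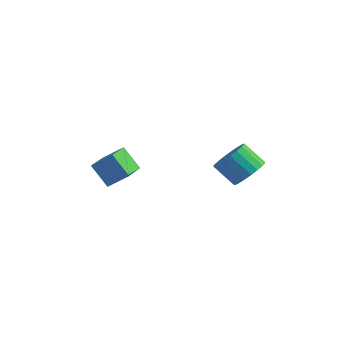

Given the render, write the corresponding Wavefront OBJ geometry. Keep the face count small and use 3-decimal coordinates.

v 3.156 -1.5 -3.571
v 3.586 -2.206 -3.063
v 2.493 -2.205 -2.14
v 2.064 -1.5 -2.649
v 3.734 -1.874 -2.887
v 2.641 -1.874 -1.965
v 3.782 -1.477 -2.83
v 2.689 -1.477 -1.908
v 3.722 -1.085 -2.901
v 2.629 -1.085 -1.979
v 3.564 -0.764 -3.088
v 2.472 -0.764 -2.166
v 3.336 -0.571 -3.359
v 2.243 -0.571 -2.436
v 3.076 -0.538 -3.666
v 1.984 -0.538 -2.743
v 2.831 -0.672 -3.957
v 1.738 -0.671 -3.034
v 2.642 -0.948 -4.181
v 1.549 -0.948 -3.258
v 2.541 -1.321 -4.3
v 1.449 -1.32 -3.377
v 2.547 -1.724 -4.292
v 1.455 -1.724 -3.37
v 2.659 -2.088 -4.161
v 1.566 -2.088 -3.238
v 2.856 -2.351 -3.927
v 1.763 -2.351 -3.004
v 3.105 -2.467 -3.631
v 2.013 -2.467 -2.709
v 3.363 -2.415 -3.326
v 2.271 -2.415 -2.403
v -3.999 -2.751 -4.141
v -3.557 -4.512 -3.456
v -3.135 -2.249 -3.407
v -2.693 -4.01 -2.723
v -3.027 -2.91 -5.177
v -2.585 -4.671 -4.493
v -2.163 -2.408 -4.444
v -1.721 -4.169 -3.759
f 2 1 5
f 2 5 3
f 3 5 6
f 3 6 4
f 5 1 7
f 5 7 6
f 6 7 8
f 6 8 4
f 7 1 9
f 7 9 8
f 8 9 10
f 8 10 4
f 9 1 11
f 9 11 10
f 10 11 12
f 10 12 4
f 11 1 13
f 11 13 12
f 12 13 14
f 12 14 4
f 13 1 15
f 13 15 14
f 14 15 16
f 14 16 4
f 15 1 17
f 15 17 16
f 16 17 18
f 16 18 4
f 17 1 19
f 17 19 18
f 18 19 20
f 18 20 4
f 19 1 21
f 19 21 20
f 20 21 22
f 20 22 4
f 21 1 23
f 21 23 22
f 22 23 24
f 22 24 4
f 23 1 25
f 23 25 24
f 24 25 26
f 24 26 4
f 25 1 27
f 25 27 26
f 26 27 28
f 26 28 4
f 27 1 29
f 27 29 28
f 28 29 30
f 28 30 4
f 29 1 31
f 29 31 30
f 30 31 32
f 30 32 4
f 31 1 2
f 31 2 32
f 32 2 3
f 32 3 4
f 34 36 33
f 37 34 33
f 33 36 35
f 35 37 33
f 34 40 36
f 38 34 37
f 38 40 34
f 36 40 35
f 39 37 35
f 35 40 39
f 39 38 37
f 40 38 39



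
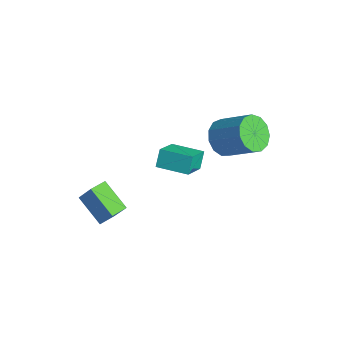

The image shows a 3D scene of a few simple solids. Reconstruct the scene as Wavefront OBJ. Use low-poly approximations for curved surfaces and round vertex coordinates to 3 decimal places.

v 0.852 2.63 2.863
v 1.4 1.736 2.802
v 2.836 2.536 3.976
v 2.288 3.43 4.037
v 1.581 2.074 2.351
v 3.017 2.874 3.525
v 1.531 2.588 2.062
v 2.966 3.388 3.237
v 1.265 3.115 2.028
v 2.7 3.915 3.203
v 0.868 3.489 2.259
v 2.304 4.289 3.433
v 0.466 3.59 2.681
v 1.902 4.389 3.856
v 0.187 3.386 3.161
v 1.623 4.186 4.336
v 0.119 2.942 3.546
v 1.555 3.742 4.721
v 0.284 2.399 3.715
v 1.719 3.199 4.889
v 0.629 1.93 3.612
v 2.064 2.73 4.787
v 1.045 1.683 3.272
v 2.481 2.482 4.447
v -1.301 -3.021 -3.089
v -2.816 -3.34 -2.096
v -1.534 -2.103 -3.151
v -3.05 -2.421 -2.158
v -0.53 -2.739 -1.822
v -2.046 -3.057 -0.829
v -0.764 -1.82 -1.884
v -2.279 -2.139 -0.891
v -0.758 0.514 0.685
v 0.146 -0.698 1.68
v -1.107 0.953 1.537
v -0.203 -0.259 2.532
v 0.563 1.519 0.708
v 1.467 0.307 1.703
v 0.214 1.958 1.56
v 1.118 0.746 2.555
f 2 1 5
f 2 5 3
f 3 5 6
f 3 6 4
f 5 1 7
f 5 7 6
f 6 7 8
f 6 8 4
f 7 1 9
f 7 9 8
f 8 9 10
f 8 10 4
f 9 1 11
f 9 11 10
f 10 11 12
f 10 12 4
f 11 1 13
f 11 13 12
f 12 13 14
f 12 14 4
f 13 1 15
f 13 15 14
f 14 15 16
f 14 16 4
f 15 1 17
f 15 17 16
f 16 17 18
f 16 18 4
f 17 1 19
f 17 19 18
f 18 19 20
f 18 20 4
f 19 1 21
f 19 21 20
f 20 21 22
f 20 22 4
f 21 1 23
f 21 23 22
f 22 23 24
f 22 24 4
f 23 1 2
f 23 2 24
f 24 2 3
f 24 3 4
f 26 28 25
f 29 26 25
f 25 28 27
f 27 29 25
f 26 32 28
f 30 26 29
f 30 32 26
f 28 32 27
f 31 29 27
f 27 32 31
f 31 30 29
f 32 30 31
f 34 36 33
f 37 34 33
f 33 36 35
f 35 37 33
f 34 40 36
f 38 34 37
f 38 40 34
f 36 40 35
f 39 37 35
f 35 40 39
f 39 38 37
f 40 38 39



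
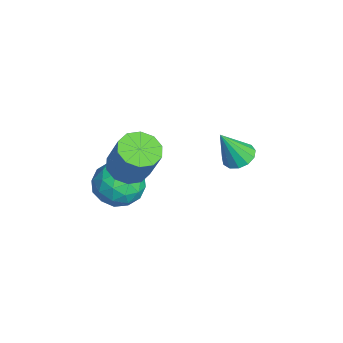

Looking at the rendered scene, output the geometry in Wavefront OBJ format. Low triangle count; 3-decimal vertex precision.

v -1.144 0.101 -0.932
v -0.373 -0.834 -0.72
v -2.647 -1.186 -1.14
v -1.876 -2.121 -0.928
v -2.164 -1.343 -0.019
v -1.235 -0.548 0.109
v -1.785 -1.472 -1.969
v -0.856 -0.677 -1.841
v -0.769 -1.806 -1.361
v -1.003 -1.726 -0.156
v -2.017 -0.294 -1.704
v -2.251 -0.214 -0.499
v -0.626 -0.253 -0.808
v -2.394 -1.767 -1.052
v -2.563 -1.31 -0.518
v -2.11 -1.859 -0.393
v -1.133 -0.085 -0.321
v -0.68 -0.635 -0.196
v -1.733 -0.934 0.216
v -2.34 -1.385 -1.664
v -1.887 -1.935 -1.539
v -0.91 -0.161 -1.467
v -0.457 -0.71 -1.342
v -1.287 -1.086 -2.076
v -0.406 -1.374 -1.06
v -1.29 -2.131 -1.182
v -1.236 -1.75 -1.794
v -0.69 -1.282 -1.719
v -0.544 -1.327 -0.352
v -1.427 -2.084 -0.474
v -1.597 -1.627 0.06
v -1.05 -1.159 0.136
v -0.777 -1.899 -0.729
v -1.593 0.064 -1.386
v -2.476 -0.693 -1.508
v -1.97 -0.861 -1.996
v -1.423 -0.393 -1.92
v -1.73 0.111 -0.678
v -2.614 -0.646 -0.8
v -2.33 -0.738 -0.141
v -1.784 -0.27 -0.066
v -2.243 -0.121 -1.131
v -0.951 -0.63 0.687
v -0.21 -0.169 0.24
v 0.571 0.251 1.965
v -0.169 -0.21 2.413
v -0.65 0.236 0.34
v 0.131 0.656 2.066
v -1.204 0.31 0.573
v -0.423 0.73 2.299
v -1.661 0.025 0.85
v -0.88 0.445 2.575
v -1.847 -0.51 1.064
v -1.066 -0.09 2.789
v -1.691 -1.091 1.135
v -0.91 -0.671 2.86
v -1.251 -1.496 1.034
v -0.47 -1.076 2.76
v -0.697 -1.57 0.801
v 0.084 -1.15 2.527
v -0.24 -1.285 0.525
v 0.541 -0.865 2.25
v -0.054 -0.75 0.311
v 0.727 -0.33 2.036
v -1.931 4.168 0.029
v -1.164 4.059 -0.127
v -1.709 3.312 1.711
v -1.195 4.453 0.078
v -1.46 4.757 0.267
v -1.875 4.873 0.381
v -2.307 4.766 0.383
v -2.619 4.469 0.273
v -2.713 4.076 0.085
v -2.559 3.712 -0.12
v -2.205 3.494 -0.278
v -1.764 3.489 -0.338
v -1.376 3.7 -0.282
f 1 38 17
f 38 12 41
f 17 41 6
f 38 41 17
f 1 17 13
f 17 6 18
f 13 18 2
f 17 18 13
f 1 13 22
f 13 2 23
f 22 23 8
f 13 23 22
f 1 22 34
f 22 8 37
f 34 37 11
f 22 37 34
f 1 34 38
f 34 11 42
f 38 42 12
f 34 42 38
f 2 18 29
f 18 6 32
f 29 32 10
f 18 32 29
f 6 41 19
f 41 12 40
f 19 40 5
f 41 40 19
f 12 42 39
f 42 11 35
f 39 35 3
f 42 35 39
f 11 37 36
f 37 8 24
f 36 24 7
f 37 24 36
f 8 23 28
f 23 2 25
f 28 25 9
f 23 25 28
f 4 30 16
f 30 10 31
f 16 31 5
f 30 31 16
f 4 16 14
f 16 5 15
f 14 15 3
f 16 15 14
f 4 14 21
f 14 3 20
f 21 20 7
f 14 20 21
f 4 21 26
f 21 7 27
f 26 27 9
f 21 27 26
f 4 26 30
f 26 9 33
f 30 33 10
f 26 33 30
f 5 31 19
f 31 10 32
f 19 32 6
f 31 32 19
f 3 15 39
f 15 5 40
f 39 40 12
f 15 40 39
f 7 20 36
f 20 3 35
f 36 35 11
f 20 35 36
f 9 27 28
f 27 7 24
f 28 24 8
f 27 24 28
f 10 33 29
f 33 9 25
f 29 25 2
f 33 25 29
f 44 43 47
f 44 47 45
f 45 47 48
f 45 48 46
f 47 43 49
f 47 49 48
f 48 49 50
f 48 50 46
f 49 43 51
f 49 51 50
f 50 51 52
f 50 52 46
f 51 43 53
f 51 53 52
f 52 53 54
f 52 54 46
f 53 43 55
f 53 55 54
f 54 55 56
f 54 56 46
f 55 43 57
f 55 57 56
f 56 57 58
f 56 58 46
f 57 43 59
f 57 59 58
f 58 59 60
f 58 60 46
f 59 43 61
f 59 61 60
f 60 61 62
f 60 62 46
f 61 43 63
f 61 63 62
f 62 63 64
f 62 64 46
f 63 43 44
f 63 44 64
f 64 44 45
f 64 45 46
f 66 65 68
f 66 68 67
f 68 65 69
f 68 69 67
f 69 65 70
f 69 70 67
f 70 65 71
f 70 71 67
f 71 65 72
f 71 72 67
f 72 65 73
f 72 73 67
f 73 65 74
f 73 74 67
f 74 65 75
f 74 75 67
f 75 65 76
f 75 76 67
f 76 65 77
f 76 77 67
f 77 65 66
f 77 66 67



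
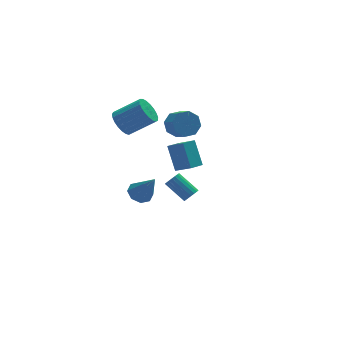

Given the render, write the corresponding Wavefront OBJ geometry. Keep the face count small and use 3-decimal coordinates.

v -2.611 -4.154 2.474
v -2.712 -3.222 3.831
v -1.772 -3.634 2.179
v -1.873 -2.701 3.536
v -1.987 -4.859 3.004
v -2.088 -3.926 4.361
v -1.148 -4.338 2.709
v -1.249 -3.406 4.066
v 0.298 3.363 0.737
v 1.109 3.684 1
v 1.292 2.758 1.566
v 0.482 2.437 1.303
v 0.598 3.853 1.443
v 0.781 2.927 2.008
v -0.088 3.735 1.472
v 0.095 2.81 2.038
v -0.547 3.4 1.071
v -0.364 2.474 1.637
v -0.512 3.042 0.474
v -0.329 2.116 1.04
v -0.001 2.873 0.032
v 0.182 1.947 0.597
v 0.685 2.99 0.002
v 0.868 2.065 0.568
v 1.144 3.326 0.403
v 1.327 2.4 0.969
v -1.641 -4.001 0.132
v -1.409 -4.207 0.549
v -2.147 -3.226 1.445
v -2.379 -3.019 1.028
v -1.263 -4.04 0.486
v -2 -3.058 1.382
v -1.191 -3.865 0.353
v -1.928 -2.883 1.249
v -1.208 -3.716 0.177
v -1.946 -2.735 1.073
v -1.311 -3.624 -0.009
v -2.049 -2.643 0.887
v -1.48 -3.607 -0.167
v -2.217 -2.625 0.729
v -1.68 -3.668 -0.265
v -2.418 -2.686 0.631
v -1.873 -3.794 -0.285
v -2.611 -2.813 0.611
v -2.02 -3.962 -0.222
v -2.757 -2.98 0.674
v -2.092 -4.137 -0.089
v -2.829 -3.155 0.807
v -2.074 -4.285 0.087
v -2.812 -3.304 0.983
v -1.971 -4.377 0.273
v -2.709 -3.396 1.169
v -1.803 -4.395 0.431
v -2.54 -3.413 1.327
v -1.602 -4.334 0.529
v -2.34 -3.352 1.425
v -3.033 3.513 1.475
v -2.494 3.474 0.742
v -1.049 2.968 1.833
v -1.587 3.007 2.565
v -2.451 3.833 0.852
v -1.006 3.327 1.943
v -2.508 4.137 1.07
v -1.063 3.631 2.161
v -2.657 4.334 1.357
v -1.212 3.828 2.448
v -2.87 4.388 1.665
v -1.425 3.882 2.756
v -3.112 4.291 1.94
v -1.666 3.785 3.031
v -3.339 4.06 2.134
v -1.894 3.554 3.225
v -3.514 3.734 2.215
v -2.069 3.228 3.306
v -3.605 3.37 2.167
v -2.16 2.864 3.258
v -3.598 3.03 1.999
v -2.153 2.524 3.09
v -3.492 2.774 1.741
v -2.047 2.268 2.832
v -3.308 2.646 1.437
v -1.863 2.14 2.528
v -3.075 2.668 1.139
v -1.63 2.162 2.23
v -2.835 2.836 0.899
v -1.39 2.33 1.99
v -2.63 3.121 0.759
v -1.185 2.615 1.85
v -2.161 2.958 -4.292
v -1.777 2.405 -4.742
v -1.639 1.882 -2.528
v -1.405 2.869 -4.569
v -1.475 3.386 -4.233
v -1.947 3.651 -3.932
v -2.544 3.511 -3.841
v -2.916 3.046 -4.014
v -2.846 2.53 -4.35
v -2.374 2.264 -4.652
f 2 4 1
f 5 2 1
f 1 4 3
f 3 5 1
f 2 8 4
f 6 2 5
f 6 8 2
f 4 8 3
f 7 5 3
f 3 8 7
f 7 6 5
f 8 6 7
f 10 9 13
f 10 13 11
f 11 13 14
f 11 14 12
f 13 9 15
f 13 15 14
f 14 15 16
f 14 16 12
f 15 9 17
f 15 17 16
f 16 17 18
f 16 18 12
f 17 9 19
f 17 19 18
f 18 19 20
f 18 20 12
f 19 9 21
f 19 21 20
f 20 21 22
f 20 22 12
f 21 9 23
f 21 23 22
f 22 23 24
f 22 24 12
f 23 9 25
f 23 25 24
f 24 25 26
f 24 26 12
f 25 9 10
f 25 10 26
f 26 10 11
f 26 11 12
f 28 27 31
f 28 31 29
f 29 31 32
f 29 32 30
f 31 27 33
f 31 33 32
f 32 33 34
f 32 34 30
f 33 27 35
f 33 35 34
f 34 35 36
f 34 36 30
f 35 27 37
f 35 37 36
f 36 37 38
f 36 38 30
f 37 27 39
f 37 39 38
f 38 39 40
f 38 40 30
f 39 27 41
f 39 41 40
f 40 41 42
f 40 42 30
f 41 27 43
f 41 43 42
f 42 43 44
f 42 44 30
f 43 27 45
f 43 45 44
f 44 45 46
f 44 46 30
f 45 27 47
f 45 47 46
f 46 47 48
f 46 48 30
f 47 27 49
f 47 49 48
f 48 49 50
f 48 50 30
f 49 27 51
f 49 51 50
f 50 51 52
f 50 52 30
f 51 27 53
f 51 53 52
f 52 53 54
f 52 54 30
f 53 27 55
f 53 55 54
f 54 55 56
f 54 56 30
f 55 27 28
f 55 28 56
f 56 28 29
f 56 29 30
f 58 57 61
f 58 61 59
f 59 61 62
f 59 62 60
f 61 57 63
f 61 63 62
f 62 63 64
f 62 64 60
f 63 57 65
f 63 65 64
f 64 65 66
f 64 66 60
f 65 57 67
f 65 67 66
f 66 67 68
f 66 68 60
f 67 57 69
f 67 69 68
f 68 69 70
f 68 70 60
f 69 57 71
f 69 71 70
f 70 71 72
f 70 72 60
f 71 57 73
f 71 73 72
f 72 73 74
f 72 74 60
f 73 57 75
f 73 75 74
f 74 75 76
f 74 76 60
f 75 57 77
f 75 77 76
f 76 77 78
f 76 78 60
f 77 57 79
f 77 79 78
f 78 79 80
f 78 80 60
f 79 57 81
f 79 81 80
f 80 81 82
f 80 82 60
f 81 57 83
f 81 83 82
f 82 83 84
f 82 84 60
f 83 57 85
f 83 85 84
f 84 85 86
f 84 86 60
f 85 57 87
f 85 87 86
f 86 87 88
f 86 88 60
f 87 57 58
f 87 58 88
f 88 58 59
f 88 59 60
f 90 89 92
f 90 92 91
f 92 89 93
f 92 93 91
f 93 89 94
f 93 94 91
f 94 89 95
f 94 95 91
f 95 89 96
f 95 96 91
f 96 89 97
f 96 97 91
f 97 89 98
f 97 98 91
f 98 89 90
f 98 90 91

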